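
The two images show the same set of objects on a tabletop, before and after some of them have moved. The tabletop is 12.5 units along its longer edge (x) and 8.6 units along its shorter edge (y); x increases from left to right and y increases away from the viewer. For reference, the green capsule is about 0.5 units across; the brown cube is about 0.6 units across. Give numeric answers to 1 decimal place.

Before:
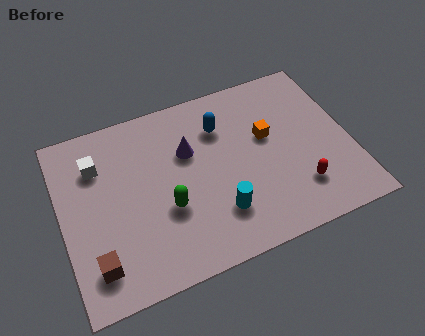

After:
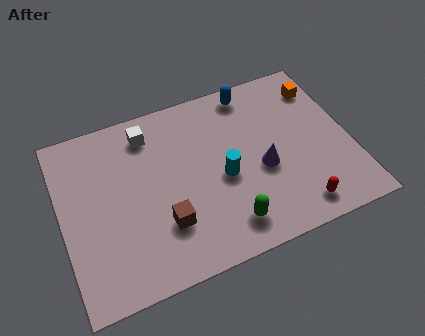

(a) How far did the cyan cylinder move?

1.6

The cyan cylinder moved from about (6.5, 2.2) to (6.9, 3.8), a distance of √(0.4² + 1.6²) ≈ 1.6.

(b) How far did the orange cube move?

3.1

The orange cube was near (9.0, 5.1) before and (11.6, 6.8) after, so it travelled √(2.6² + 1.7²) ≈ 3.1 units.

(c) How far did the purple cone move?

3.6

From (5.6, 5.6) to (8.6, 3.6), the purple cone covered √(3.0² + 2.0²) ≈ 3.6 units.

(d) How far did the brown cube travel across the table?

3.1

The brown cube was near (1.2, 1.7) before and (4.2, 2.5) after, so it travelled √(3.0² + 0.8²) ≈ 3.1 units.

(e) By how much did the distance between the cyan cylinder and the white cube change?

-1.9

They were about 6.3 units apart before and 4.4 after — 1.9 units closer together.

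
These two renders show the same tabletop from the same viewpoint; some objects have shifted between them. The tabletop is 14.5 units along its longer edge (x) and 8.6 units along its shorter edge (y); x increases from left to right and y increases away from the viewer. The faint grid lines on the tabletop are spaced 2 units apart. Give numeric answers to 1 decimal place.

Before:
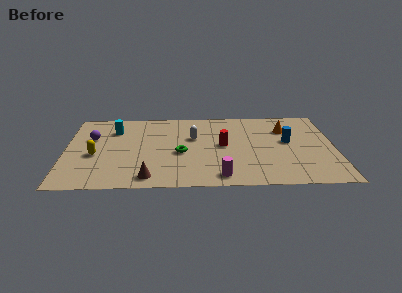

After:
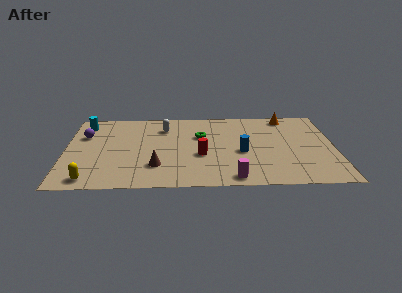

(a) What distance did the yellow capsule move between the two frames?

2.6

From (1.6, 3.6) to (1.4, 1.0), the yellow capsule covered √(0.2² + 2.6²) ≈ 2.6 units.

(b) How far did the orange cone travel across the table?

1.4

The orange cone moved from about (11.9, 6.2) to (12.0, 7.6), a distance of √(0.1² + 1.4²) ≈ 1.4.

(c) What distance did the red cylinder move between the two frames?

1.6

The red cylinder moved from about (8.5, 4.5) to (7.3, 3.4), a distance of √(1.2² + 1.1²) ≈ 1.6.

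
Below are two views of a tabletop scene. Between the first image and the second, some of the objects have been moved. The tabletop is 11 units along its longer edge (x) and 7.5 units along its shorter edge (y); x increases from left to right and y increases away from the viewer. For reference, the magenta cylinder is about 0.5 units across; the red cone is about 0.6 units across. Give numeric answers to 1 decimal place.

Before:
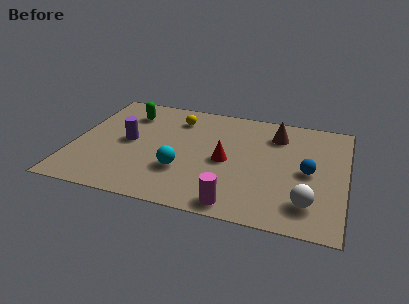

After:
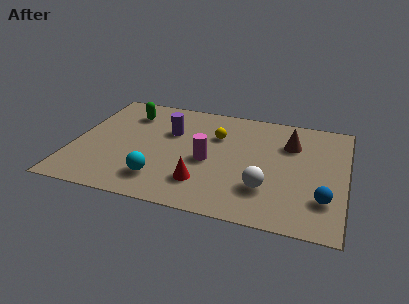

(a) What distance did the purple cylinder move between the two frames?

1.9

The purple cylinder was near (2.2, 3.8) before and (3.8, 4.9) after, so it travelled √(1.6² + 1.1²) ≈ 1.9 units.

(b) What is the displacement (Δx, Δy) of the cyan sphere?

(-0.8, -0.8)

From the two frames, the cyan sphere sits at roughly (4.5, 2.4) before and (3.7, 1.6) after.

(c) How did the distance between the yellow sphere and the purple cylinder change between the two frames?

-0.9

Before: roughly 2.8 units apart; after: 1.9. That's 0.9 units closer together.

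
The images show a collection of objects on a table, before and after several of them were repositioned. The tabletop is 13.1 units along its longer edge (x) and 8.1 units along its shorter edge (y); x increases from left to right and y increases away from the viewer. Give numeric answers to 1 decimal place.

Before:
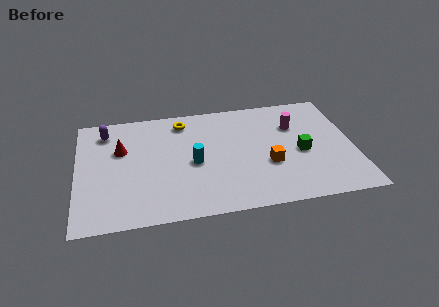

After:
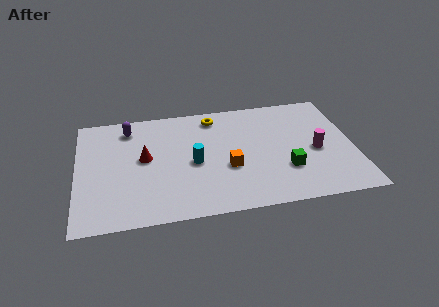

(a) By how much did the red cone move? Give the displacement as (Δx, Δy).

(1.1, -0.8)

The red cone started near (2.1, 5.2) and ended near (3.2, 4.4).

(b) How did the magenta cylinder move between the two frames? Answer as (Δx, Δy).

(0.9, -2.0)

From the two frames, the magenta cylinder sits at roughly (10.4, 5.6) before and (11.3, 3.6) after.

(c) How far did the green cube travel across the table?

1.4

The green cube was near (10.6, 3.6) before and (9.8, 2.5) after, so it travelled √(0.8² + 1.1²) ≈ 1.4 units.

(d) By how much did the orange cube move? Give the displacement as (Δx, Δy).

(-1.9, 0.1)

From the two frames, the orange cube sits at roughly (9.0, 3.0) before and (7.1, 3.1) after.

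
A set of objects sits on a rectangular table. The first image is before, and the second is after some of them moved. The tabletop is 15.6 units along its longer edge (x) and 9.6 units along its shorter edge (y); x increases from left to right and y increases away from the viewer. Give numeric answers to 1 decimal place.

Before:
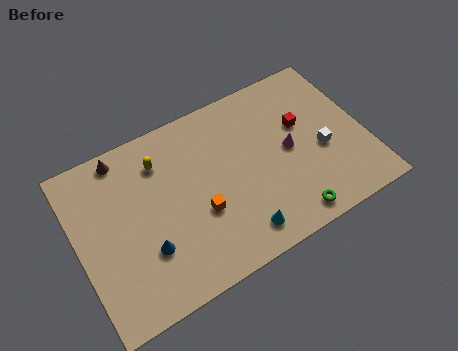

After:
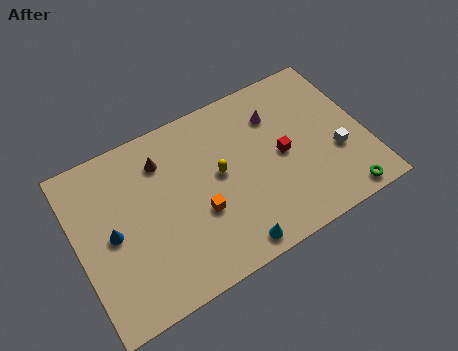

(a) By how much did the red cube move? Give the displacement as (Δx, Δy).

(-1.3, -1.2)

From the two frames, the red cube sits at roughly (12.4, 5.9) before and (11.1, 4.7) after.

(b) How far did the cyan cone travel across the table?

0.7

The cyan cone moved from about (8.2, 1.5) to (7.7, 1.0), a distance of √(0.5² + 0.5²) ≈ 0.7.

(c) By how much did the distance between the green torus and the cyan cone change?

+3.4

Before: roughly 2.7 units apart; after: 6.1. That's 3.4 units further apart.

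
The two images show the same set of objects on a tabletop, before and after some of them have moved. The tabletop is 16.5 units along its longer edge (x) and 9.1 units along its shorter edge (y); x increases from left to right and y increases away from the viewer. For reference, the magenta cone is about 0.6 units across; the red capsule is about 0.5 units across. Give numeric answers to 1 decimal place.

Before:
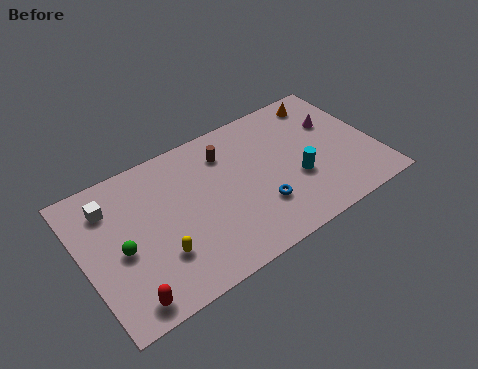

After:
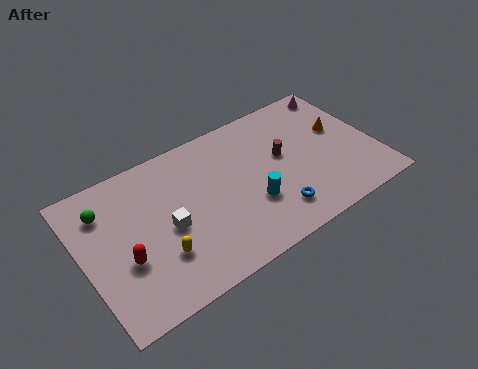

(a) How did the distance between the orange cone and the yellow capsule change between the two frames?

-0.4

The distance was about 11.6 in the first image and 11.2 in the second, so they moved 0.4 units closer together.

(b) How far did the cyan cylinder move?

2.7

The cyan cylinder was near (11.9, 3.4) before and (9.2, 3.1) after, so it travelled √(2.7² + 0.3²) ≈ 2.7 units.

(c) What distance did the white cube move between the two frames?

4.0

The white cube was near (1.8, 7.0) before and (4.6, 4.1) after, so it travelled √(2.8² + 2.9²) ≈ 4.0 units.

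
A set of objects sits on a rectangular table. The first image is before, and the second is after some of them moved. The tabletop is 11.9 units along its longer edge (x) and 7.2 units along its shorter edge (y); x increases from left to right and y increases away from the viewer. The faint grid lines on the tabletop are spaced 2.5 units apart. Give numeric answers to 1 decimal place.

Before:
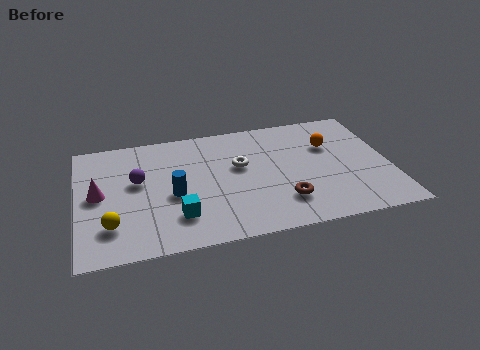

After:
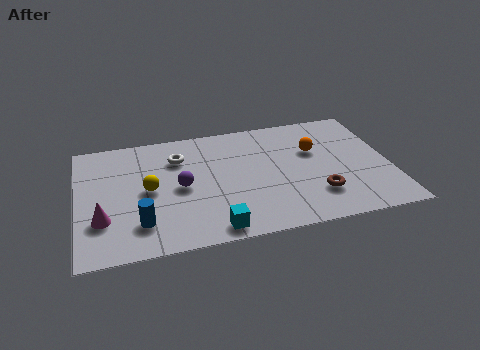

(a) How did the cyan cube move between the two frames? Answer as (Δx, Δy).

(1.3, -1.0)

The cyan cube started near (3.7, 1.8) and ended near (5.0, 0.8).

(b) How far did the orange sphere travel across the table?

0.6

The orange sphere moved from about (9.7, 4.8) to (9.1, 4.6), a distance of √(0.6² + 0.2²) ≈ 0.6.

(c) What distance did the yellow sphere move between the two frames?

2.3

The yellow sphere was near (1.2, 1.8) before and (2.7, 3.6) after, so it travelled √(1.5² + 1.8²) ≈ 2.3 units.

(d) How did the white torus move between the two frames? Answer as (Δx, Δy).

(-2.3, 1.0)

The white torus started near (6.2, 4.3) and ended near (3.9, 5.3).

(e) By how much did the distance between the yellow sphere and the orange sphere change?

-2.5

They were about 9.0 units apart before and 6.5 after — 2.5 units closer together.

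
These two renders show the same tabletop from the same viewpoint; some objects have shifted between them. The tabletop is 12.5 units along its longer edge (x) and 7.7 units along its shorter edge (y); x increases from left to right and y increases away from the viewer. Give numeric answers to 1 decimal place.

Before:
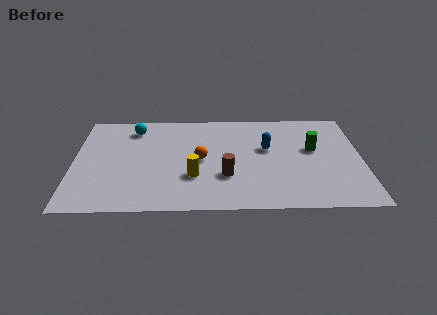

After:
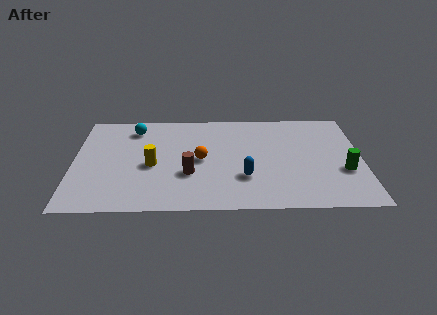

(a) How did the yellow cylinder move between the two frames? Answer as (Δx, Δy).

(-1.8, 0.9)

The yellow cylinder started near (5.2, 2.5) and ended near (3.4, 3.4).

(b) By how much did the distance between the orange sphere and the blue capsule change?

-0.6

They were about 3.0 units apart before and 2.4 after — 0.6 units closer together.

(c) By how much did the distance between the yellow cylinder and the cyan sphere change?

-1.6

They were about 4.6 units apart before and 3.0 after — 1.6 units closer together.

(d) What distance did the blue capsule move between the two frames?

2.4

The blue capsule moved from about (8.4, 4.6) to (7.4, 2.4), a distance of √(1.0² + 2.2²) ≈ 2.4.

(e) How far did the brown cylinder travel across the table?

1.6

The brown cylinder moved from about (6.6, 2.5) to (5.0, 2.7), a distance of √(1.6² + 0.2²) ≈ 1.6.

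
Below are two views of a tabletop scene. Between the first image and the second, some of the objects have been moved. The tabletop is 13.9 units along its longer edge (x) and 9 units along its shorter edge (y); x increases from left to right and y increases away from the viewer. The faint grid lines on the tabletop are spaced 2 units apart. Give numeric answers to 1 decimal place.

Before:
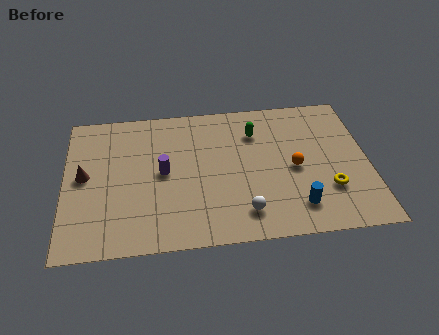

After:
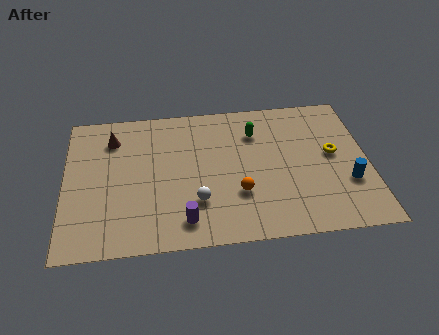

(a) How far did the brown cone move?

2.6

The brown cone was near (0.9, 4.7) before and (2.2, 7.0) after, so it travelled √(1.3² + 2.3²) ≈ 2.6 units.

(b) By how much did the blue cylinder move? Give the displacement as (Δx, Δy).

(2.4, 1.2)

From the two frames, the blue cylinder sits at roughly (10.5, 1.8) before and (12.9, 3.0) after.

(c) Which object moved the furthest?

the purple cylinder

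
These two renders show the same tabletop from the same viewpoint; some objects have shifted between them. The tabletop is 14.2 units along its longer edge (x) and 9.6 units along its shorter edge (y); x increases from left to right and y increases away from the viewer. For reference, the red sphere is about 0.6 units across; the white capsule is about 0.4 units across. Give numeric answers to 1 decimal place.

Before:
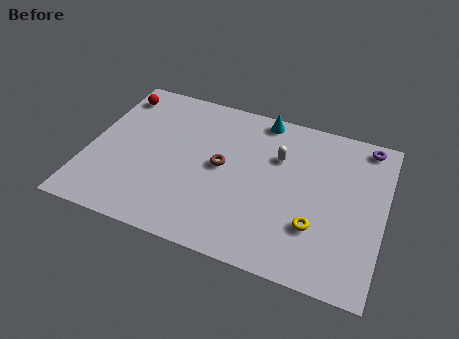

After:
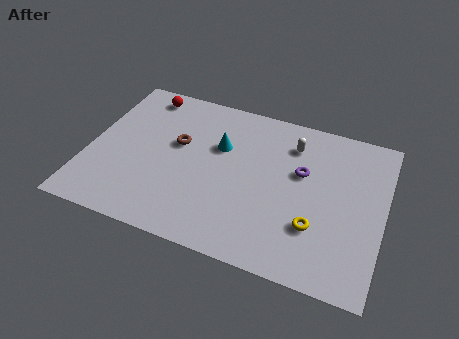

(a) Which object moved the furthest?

the purple torus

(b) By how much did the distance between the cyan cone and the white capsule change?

+1.2

Before: roughly 2.4 units apart; after: 3.6. That's 1.2 units further apart.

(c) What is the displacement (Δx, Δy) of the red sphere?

(1.3, 0.4)

The red sphere started near (0.9, 8.0) and ended near (2.2, 8.4).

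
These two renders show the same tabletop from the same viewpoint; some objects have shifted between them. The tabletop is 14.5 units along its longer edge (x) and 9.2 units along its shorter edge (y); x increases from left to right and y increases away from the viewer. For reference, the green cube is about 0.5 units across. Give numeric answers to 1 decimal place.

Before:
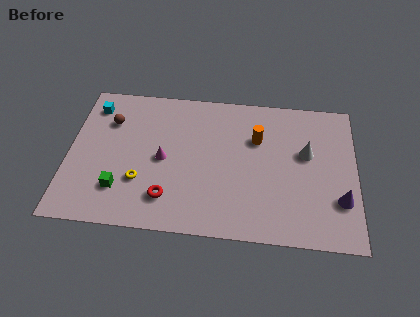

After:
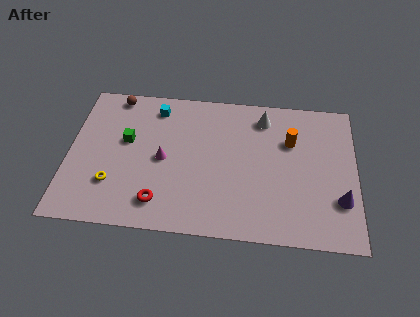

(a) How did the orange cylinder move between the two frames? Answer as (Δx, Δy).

(1.7, 0.0)

From the two frames, the orange cylinder sits at roughly (9.5, 6.2) before and (11.2, 6.2) after.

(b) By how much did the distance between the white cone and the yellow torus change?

+0.3

Before: roughly 8.7 units apart; after: 9.0. That's 0.3 units further apart.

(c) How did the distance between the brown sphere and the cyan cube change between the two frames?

+0.9

The distance was about 1.3 in the first image and 2.2 in the second, so they moved 0.9 units further apart.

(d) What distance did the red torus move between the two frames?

0.5

The red torus was near (5.1, 2.0) before and (4.7, 1.7) after, so it travelled √(0.4² + 0.3²) ≈ 0.5 units.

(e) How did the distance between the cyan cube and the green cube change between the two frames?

-2.7

They were about 5.4 units apart before and 2.7 after — 2.7 units closer together.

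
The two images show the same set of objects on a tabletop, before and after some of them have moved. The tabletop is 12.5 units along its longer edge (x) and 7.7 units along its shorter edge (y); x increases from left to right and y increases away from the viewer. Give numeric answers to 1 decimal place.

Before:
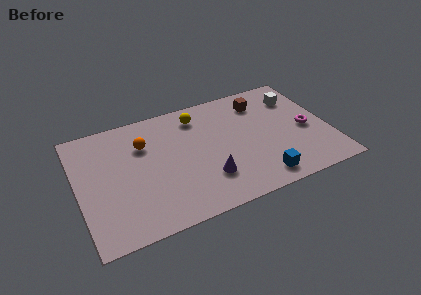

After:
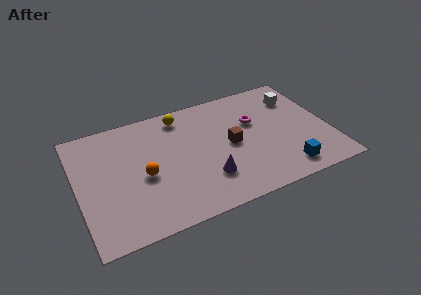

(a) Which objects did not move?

the white cube and the purple cone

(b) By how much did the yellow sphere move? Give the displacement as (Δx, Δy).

(-0.8, 0.3)

From the two frames, the yellow sphere sits at roughly (6.2, 6.3) before and (5.4, 6.6) after.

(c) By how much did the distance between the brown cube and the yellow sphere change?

+0.4

The distance was about 3.2 in the first image and 3.6 in the second, so they moved 0.4 units further apart.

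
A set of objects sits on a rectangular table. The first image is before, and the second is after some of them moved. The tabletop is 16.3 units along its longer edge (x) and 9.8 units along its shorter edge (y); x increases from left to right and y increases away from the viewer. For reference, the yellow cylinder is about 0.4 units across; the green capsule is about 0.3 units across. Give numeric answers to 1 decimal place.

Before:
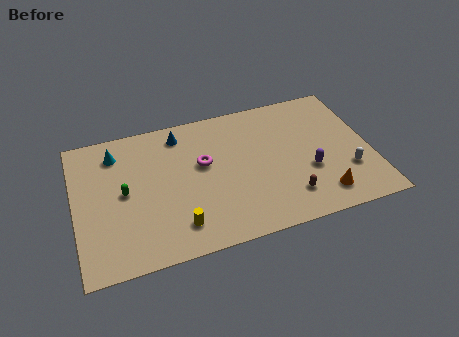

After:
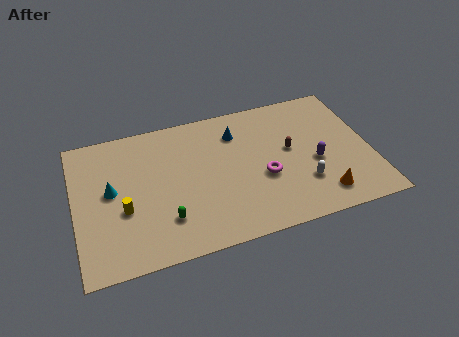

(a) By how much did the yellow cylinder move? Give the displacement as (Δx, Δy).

(-2.8, 1.9)

The yellow cylinder was at about (5.4, 1.9) and moved to about (2.6, 3.8).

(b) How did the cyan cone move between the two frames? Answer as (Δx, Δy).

(-0.4, -2.6)

The cyan cone was at about (2.4, 7.9) and moved to about (2.0, 5.3).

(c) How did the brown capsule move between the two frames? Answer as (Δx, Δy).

(0.4, 3.3)

The brown capsule started near (11.5, 2.1) and ended near (11.9, 5.4).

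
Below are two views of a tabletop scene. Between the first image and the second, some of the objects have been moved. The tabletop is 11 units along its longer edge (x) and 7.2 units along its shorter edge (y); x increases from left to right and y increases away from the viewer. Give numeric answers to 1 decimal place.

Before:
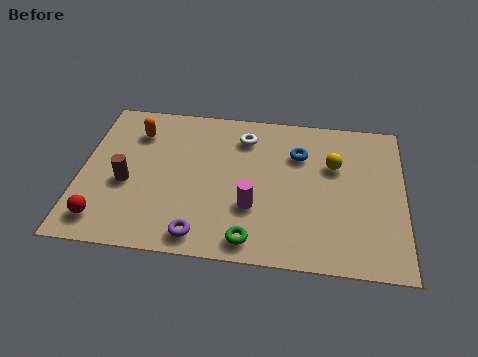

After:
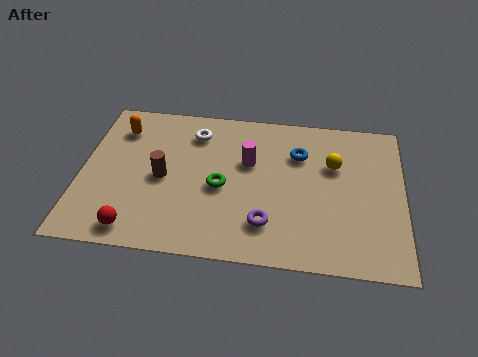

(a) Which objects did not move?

the blue torus and the yellow sphere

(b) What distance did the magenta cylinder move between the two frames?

2.1

The magenta cylinder moved from about (5.9, 2.4) to (5.7, 4.5), a distance of √(0.2² + 2.1²) ≈ 2.1.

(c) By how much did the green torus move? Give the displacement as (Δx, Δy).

(-1.1, 2.3)

The green torus started near (5.9, 0.9) and ended near (4.8, 3.2).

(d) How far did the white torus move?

1.7

From (5.5, 5.7) to (3.8, 5.7), the white torus covered √(1.7² + 0.0²) ≈ 1.7 units.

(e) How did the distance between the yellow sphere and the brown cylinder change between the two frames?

-1.3

The distance was about 7.2 in the first image and 5.9 in the second, so they moved 1.3 units closer together.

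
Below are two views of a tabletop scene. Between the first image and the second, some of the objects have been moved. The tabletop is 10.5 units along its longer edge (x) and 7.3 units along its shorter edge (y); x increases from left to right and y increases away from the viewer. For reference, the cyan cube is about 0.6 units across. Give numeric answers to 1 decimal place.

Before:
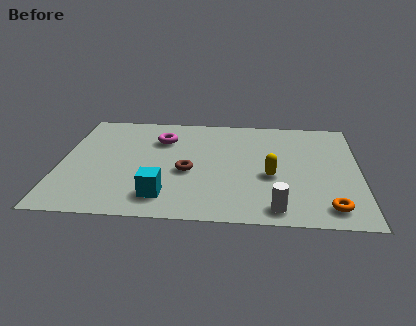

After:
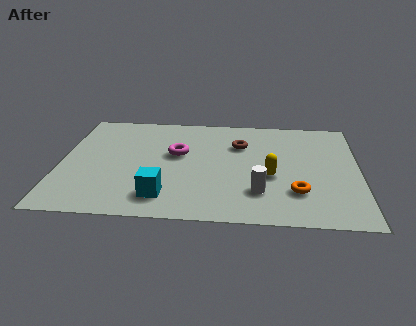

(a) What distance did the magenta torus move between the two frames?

1.2

From (3.5, 5.3) to (4.1, 4.3), the magenta torus covered √(0.6² + 1.0²) ≈ 1.2 units.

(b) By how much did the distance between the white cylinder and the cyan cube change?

-0.6

Before: roughly 3.9 units apart; after: 3.3. That's 0.6 units closer together.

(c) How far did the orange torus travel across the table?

1.4

The orange torus was near (9.4, 1.1) before and (8.3, 2.0) after, so it travelled √(1.1² + 0.9²) ≈ 1.4 units.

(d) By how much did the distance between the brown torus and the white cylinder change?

-0.5

Before: roughly 3.8 units apart; after: 3.3. That's 0.5 units closer together.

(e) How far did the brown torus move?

2.7

The brown torus was near (4.5, 3.1) before and (6.3, 5.1) after, so it travelled √(1.8² + 2.0²) ≈ 2.7 units.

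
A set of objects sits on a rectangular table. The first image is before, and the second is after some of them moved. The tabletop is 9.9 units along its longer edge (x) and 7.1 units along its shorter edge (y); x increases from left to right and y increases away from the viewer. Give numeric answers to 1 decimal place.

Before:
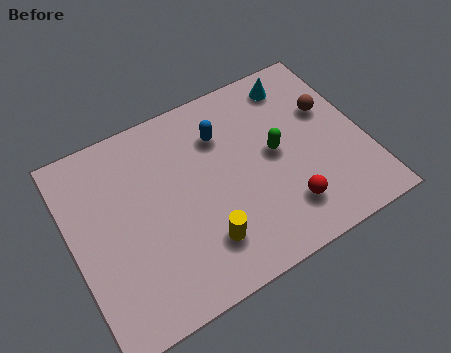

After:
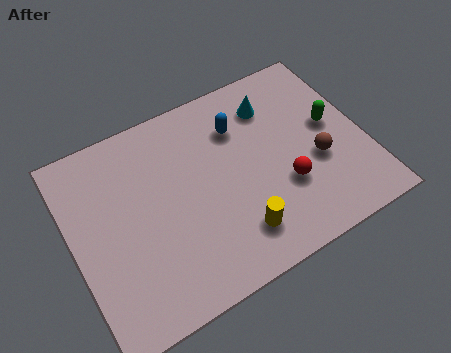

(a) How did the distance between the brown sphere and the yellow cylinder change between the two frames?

-2.3

The distance was about 5.6 in the first image and 3.3 in the second, so they moved 2.3 units closer together.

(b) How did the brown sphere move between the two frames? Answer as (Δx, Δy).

(-0.7, -1.7)

The brown sphere started near (8.9, 4.5) and ended near (8.2, 2.8).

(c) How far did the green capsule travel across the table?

2.0

The green capsule moved from about (6.9, 3.7) to (8.9, 3.9), a distance of √(2.0² + 0.2²) ≈ 2.0.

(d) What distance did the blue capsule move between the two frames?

0.6

The blue capsule was near (5.3, 5.2) before and (5.9, 5.2) after, so it travelled √(0.6² + 0.0²) ≈ 0.6 units.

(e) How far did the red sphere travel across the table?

0.8

From (6.9, 1.6) to (7.0, 2.4), the red sphere covered √(0.1² + 0.8²) ≈ 0.8 units.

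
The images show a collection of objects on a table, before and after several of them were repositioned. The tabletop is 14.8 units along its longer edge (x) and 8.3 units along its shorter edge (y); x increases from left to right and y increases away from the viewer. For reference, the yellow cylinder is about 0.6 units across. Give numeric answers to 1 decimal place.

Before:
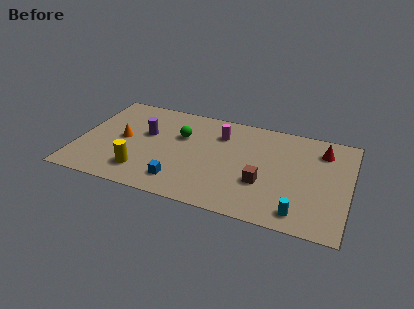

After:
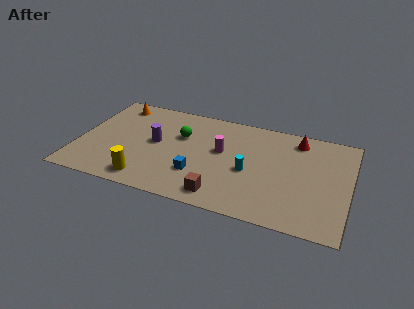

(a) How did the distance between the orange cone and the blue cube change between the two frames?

+2.5

The distance was about 4.3 in the first image and 6.8 in the second, so they moved 2.5 units further apart.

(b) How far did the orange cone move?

3.0

The orange cone was near (2.4, 4.2) before and (1.7, 7.1) after, so it travelled √(0.7² + 2.9²) ≈ 3.0 units.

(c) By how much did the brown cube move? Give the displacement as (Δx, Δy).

(-2.1, -1.7)

The brown cube was at about (10.2, 2.9) and moved to about (8.1, 1.2).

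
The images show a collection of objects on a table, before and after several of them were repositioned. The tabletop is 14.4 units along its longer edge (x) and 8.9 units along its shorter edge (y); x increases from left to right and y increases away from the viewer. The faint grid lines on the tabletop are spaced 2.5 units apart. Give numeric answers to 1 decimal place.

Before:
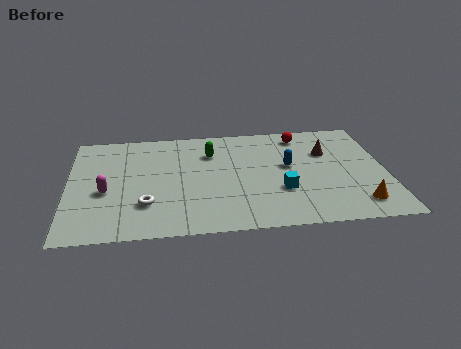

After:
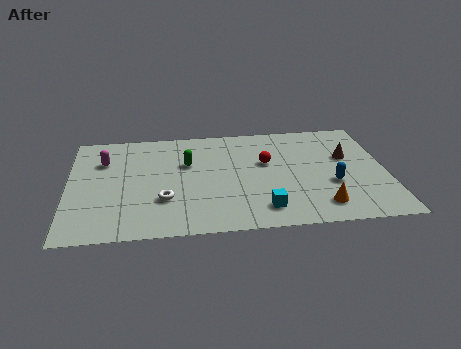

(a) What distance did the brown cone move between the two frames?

1.0

From (11.8, 6.0) to (12.7, 5.5), the brown cone covered √(0.9² + 0.5²) ≈ 1.0 units.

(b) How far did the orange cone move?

1.7

From (13.0, 1.6) to (11.3, 1.6), the orange cone covered √(1.7² + 0.0²) ≈ 1.7 units.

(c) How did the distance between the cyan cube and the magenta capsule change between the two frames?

+0.6

Before: roughly 7.9 units apart; after: 8.5. That's 0.6 units further apart.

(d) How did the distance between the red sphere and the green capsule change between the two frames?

-0.7

Before: roughly 4.3 units apart; after: 3.6. That's 0.7 units closer together.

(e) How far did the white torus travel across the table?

0.9

From (3.5, 2.5) to (4.3, 2.8), the white torus covered √(0.8² + 0.3²) ≈ 0.9 units.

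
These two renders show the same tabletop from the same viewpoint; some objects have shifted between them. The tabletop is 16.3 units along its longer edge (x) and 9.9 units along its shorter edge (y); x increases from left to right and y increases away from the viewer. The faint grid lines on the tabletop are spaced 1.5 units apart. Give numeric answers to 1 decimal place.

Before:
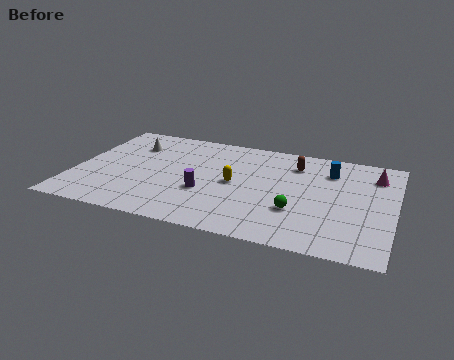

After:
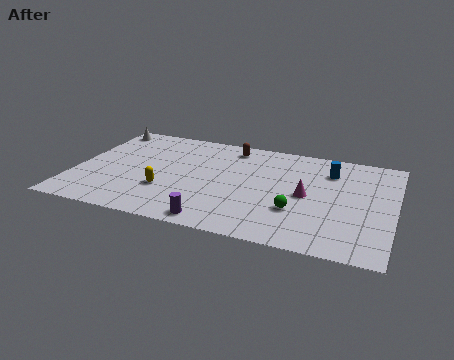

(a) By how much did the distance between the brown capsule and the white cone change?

-1.7

The distance was about 8.5 in the first image and 6.8 in the second, so they moved 1.7 units closer together.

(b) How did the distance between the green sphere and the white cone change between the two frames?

+2.1

They were about 9.8 units apart before and 11.9 after — 2.1 units further apart.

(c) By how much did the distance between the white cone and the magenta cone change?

-0.9

The distance was about 12.6 in the first image and 11.7 in the second, so they moved 0.9 units closer together.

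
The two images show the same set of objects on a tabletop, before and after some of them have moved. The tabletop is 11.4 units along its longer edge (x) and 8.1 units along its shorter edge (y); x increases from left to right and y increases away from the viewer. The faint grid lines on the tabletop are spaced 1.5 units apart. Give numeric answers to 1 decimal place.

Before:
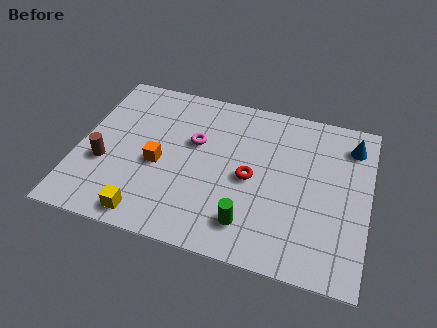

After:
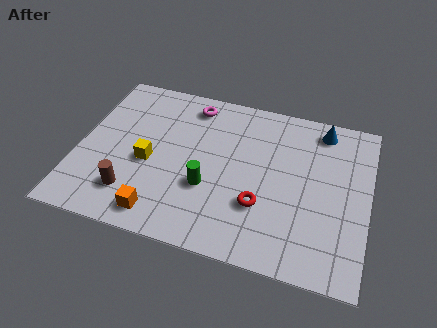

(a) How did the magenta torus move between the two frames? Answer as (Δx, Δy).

(-0.3, 1.9)

The magenta torus was at about (4.5, 5.0) and moved to about (4.2, 6.9).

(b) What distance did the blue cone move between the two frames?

1.3

The blue cone moved from about (10.6, 6.5) to (9.4, 7.0), a distance of √(1.2² + 0.5²) ≈ 1.3.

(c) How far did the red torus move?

1.3

From (6.8, 3.8) to (7.3, 2.6), the red torus covered √(0.5² + 1.2²) ≈ 1.3 units.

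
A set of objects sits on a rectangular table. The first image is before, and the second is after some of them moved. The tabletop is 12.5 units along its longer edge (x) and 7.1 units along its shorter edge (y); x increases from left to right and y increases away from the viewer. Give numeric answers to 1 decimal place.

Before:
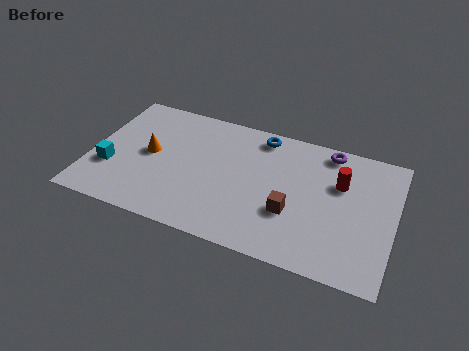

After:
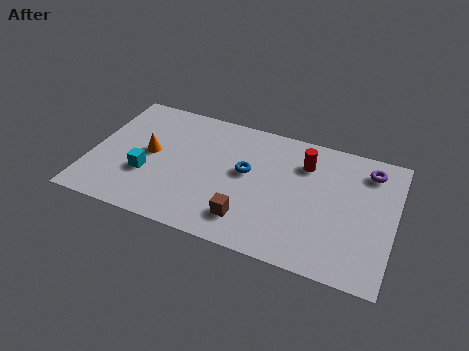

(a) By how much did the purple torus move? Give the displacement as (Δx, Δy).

(1.7, -0.5)

The purple torus was at about (9.6, 6.3) and moved to about (11.3, 5.8).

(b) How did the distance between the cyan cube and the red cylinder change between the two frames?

-2.7

Before: roughly 9.6 units apart; after: 6.9. That's 2.7 units closer together.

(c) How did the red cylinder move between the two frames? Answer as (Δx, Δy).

(-1.5, 0.6)

From the two frames, the red cylinder sits at roughly (10.2, 4.7) before and (8.7, 5.3) after.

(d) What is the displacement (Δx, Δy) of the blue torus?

(-0.4, -2.2)

From the two frames, the blue torus sits at roughly (6.8, 6.2) before and (6.4, 4.0) after.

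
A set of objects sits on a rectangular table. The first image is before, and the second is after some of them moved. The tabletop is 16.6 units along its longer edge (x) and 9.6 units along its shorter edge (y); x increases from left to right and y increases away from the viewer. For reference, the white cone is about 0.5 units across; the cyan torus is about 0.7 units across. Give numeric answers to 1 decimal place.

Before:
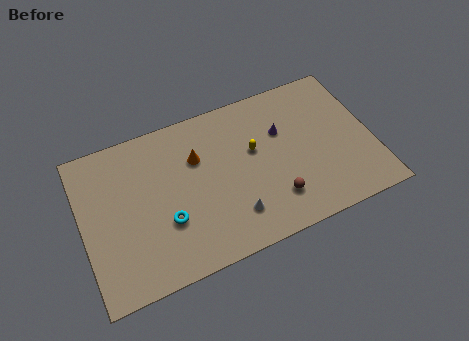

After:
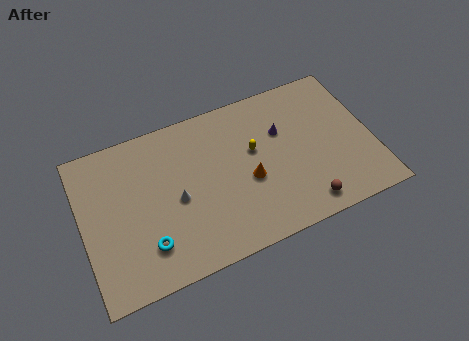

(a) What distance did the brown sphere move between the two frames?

1.9

The brown sphere moved from about (10.7, 2.3) to (12.3, 1.3), a distance of √(1.6² + 1.0²) ≈ 1.9.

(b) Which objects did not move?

the purple cone and the yellow capsule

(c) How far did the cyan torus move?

1.6

The cyan torus moved from about (4.6, 3.3) to (3.4, 2.3), a distance of √(1.2² + 1.0²) ≈ 1.6.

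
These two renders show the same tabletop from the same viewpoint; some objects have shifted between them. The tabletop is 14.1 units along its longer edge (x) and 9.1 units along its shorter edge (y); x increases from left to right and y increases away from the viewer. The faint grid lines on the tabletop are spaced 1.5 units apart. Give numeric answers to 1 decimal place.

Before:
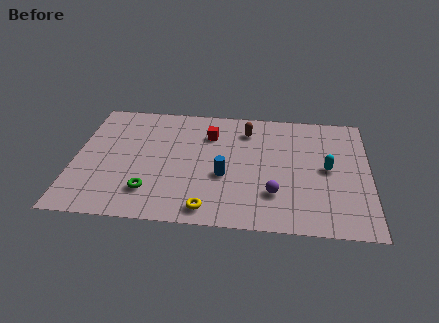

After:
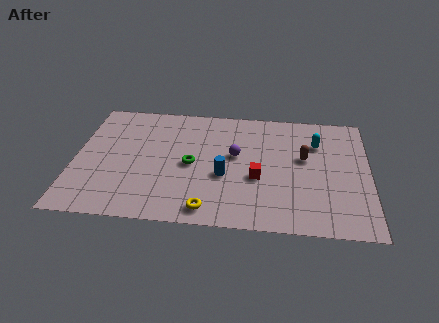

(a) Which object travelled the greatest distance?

the red cube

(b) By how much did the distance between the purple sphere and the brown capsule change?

-1.6

Before: roughly 4.9 units apart; after: 3.3. That's 1.6 units closer together.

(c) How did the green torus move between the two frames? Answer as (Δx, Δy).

(1.9, 2.2)

From the two frames, the green torus sits at roughly (3.7, 2.1) before and (5.6, 4.3) after.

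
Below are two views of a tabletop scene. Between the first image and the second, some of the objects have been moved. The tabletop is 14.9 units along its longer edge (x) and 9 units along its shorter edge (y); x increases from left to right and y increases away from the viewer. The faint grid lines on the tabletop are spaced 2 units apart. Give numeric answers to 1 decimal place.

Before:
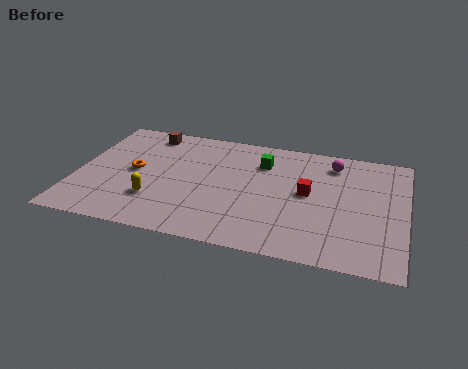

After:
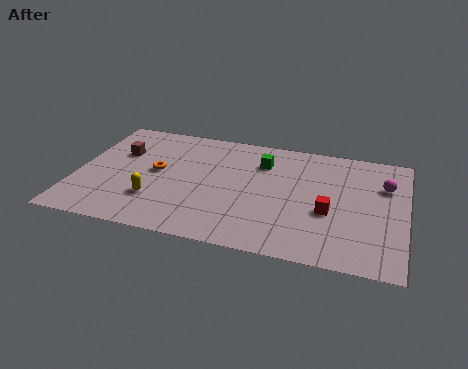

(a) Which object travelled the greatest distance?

the magenta sphere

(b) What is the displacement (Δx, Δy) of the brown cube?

(-1.1, -1.9)

The brown cube started near (2.9, 7.8) and ended near (1.8, 5.9).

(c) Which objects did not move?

the green cube and the yellow capsule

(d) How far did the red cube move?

1.6

The red cube was near (10.5, 4.8) before and (11.5, 3.6) after, so it travelled √(1.0² + 1.2²) ≈ 1.6 units.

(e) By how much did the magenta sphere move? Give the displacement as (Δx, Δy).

(2.4, -1.2)

The magenta sphere was at about (11.5, 7.4) and moved to about (13.9, 6.2).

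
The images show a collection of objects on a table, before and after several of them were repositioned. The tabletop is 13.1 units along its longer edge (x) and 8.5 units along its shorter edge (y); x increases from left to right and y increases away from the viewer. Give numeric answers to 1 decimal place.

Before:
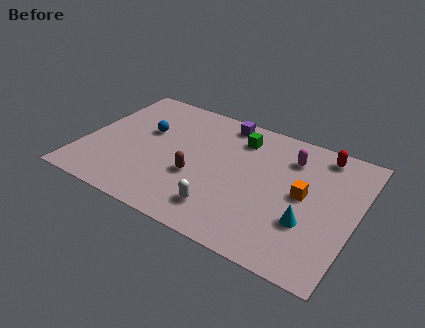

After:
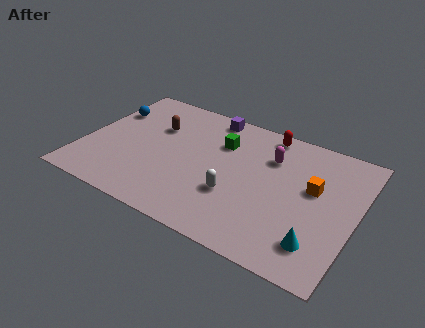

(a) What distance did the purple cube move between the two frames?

0.7

The purple cube was near (6.3, 7.5) before and (5.6, 7.6) after, so it travelled √(0.7² + 0.1²) ≈ 0.7 units.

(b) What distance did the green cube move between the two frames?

1.1

The green cube moved from about (7.2, 6.7) to (6.4, 6.0), a distance of √(0.8² + 0.7²) ≈ 1.1.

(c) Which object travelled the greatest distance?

the brown capsule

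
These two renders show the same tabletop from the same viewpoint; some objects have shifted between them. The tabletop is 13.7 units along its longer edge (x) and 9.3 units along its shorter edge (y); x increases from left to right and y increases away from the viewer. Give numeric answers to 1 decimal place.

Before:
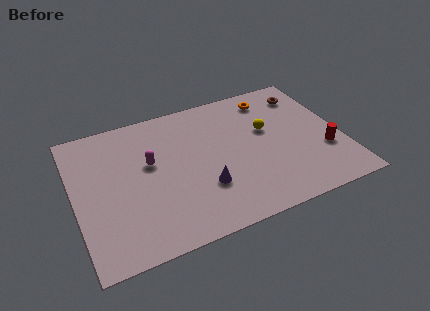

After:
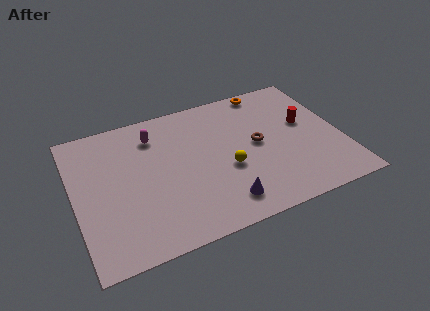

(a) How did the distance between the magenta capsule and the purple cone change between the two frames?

+2.8

The distance was about 3.6 in the first image and 6.4 in the second, so they moved 2.8 units further apart.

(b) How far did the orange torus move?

0.7

The orange torus was near (10.5, 7.8) before and (10.4, 8.5) after, so it travelled √(0.1² + 0.7²) ≈ 0.7 units.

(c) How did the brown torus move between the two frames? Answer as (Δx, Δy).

(-2.9, -2.7)

The brown torus started near (12.3, 7.5) and ended near (9.4, 4.8).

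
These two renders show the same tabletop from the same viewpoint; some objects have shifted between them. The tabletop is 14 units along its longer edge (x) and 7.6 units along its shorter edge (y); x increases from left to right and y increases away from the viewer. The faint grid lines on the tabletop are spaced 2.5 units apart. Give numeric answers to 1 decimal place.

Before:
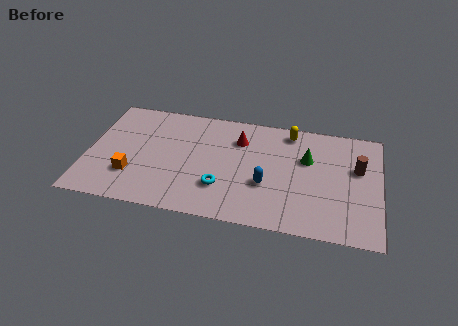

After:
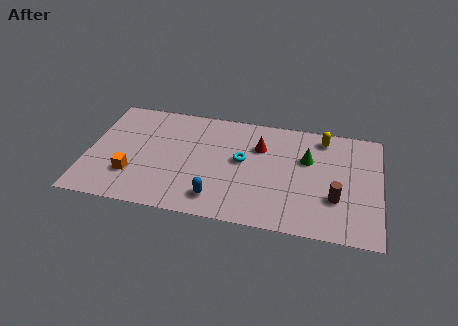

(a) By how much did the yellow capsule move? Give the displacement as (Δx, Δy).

(1.6, -0.1)

From the two frames, the yellow capsule sits at roughly (9.6, 6.6) before and (11.2, 6.5) after.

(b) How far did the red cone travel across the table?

1.0

From (7.2, 5.6) to (8.2, 5.3), the red cone covered √(1.0² + 0.3²) ≈ 1.0 units.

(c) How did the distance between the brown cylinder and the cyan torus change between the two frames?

-2.1

Before: roughly 6.9 units apart; after: 4.8. That's 2.1 units closer together.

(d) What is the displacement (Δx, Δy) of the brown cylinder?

(-1.0, -2.2)

The brown cylinder was at about (12.9, 4.7) and moved to about (11.9, 2.5).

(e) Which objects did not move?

the orange cube and the green cone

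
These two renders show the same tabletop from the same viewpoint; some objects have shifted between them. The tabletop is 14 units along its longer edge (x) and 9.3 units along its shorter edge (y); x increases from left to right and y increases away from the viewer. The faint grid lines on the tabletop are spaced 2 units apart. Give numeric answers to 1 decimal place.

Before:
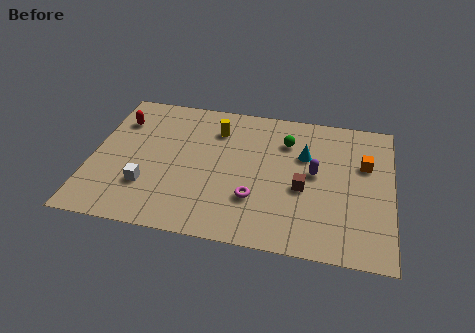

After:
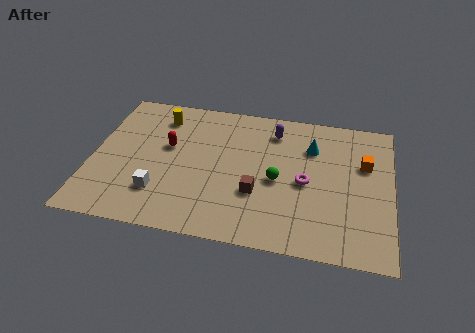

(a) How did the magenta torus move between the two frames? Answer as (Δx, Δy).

(2.3, 1.5)

From the two frames, the magenta torus sits at roughly (7.7, 2.8) before and (10.0, 4.3) after.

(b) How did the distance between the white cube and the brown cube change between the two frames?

-2.7

They were about 7.3 units apart before and 4.6 after — 2.7 units closer together.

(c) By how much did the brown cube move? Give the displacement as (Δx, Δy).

(-2.1, -0.7)

The brown cube started near (9.9, 3.9) and ended near (7.8, 3.2).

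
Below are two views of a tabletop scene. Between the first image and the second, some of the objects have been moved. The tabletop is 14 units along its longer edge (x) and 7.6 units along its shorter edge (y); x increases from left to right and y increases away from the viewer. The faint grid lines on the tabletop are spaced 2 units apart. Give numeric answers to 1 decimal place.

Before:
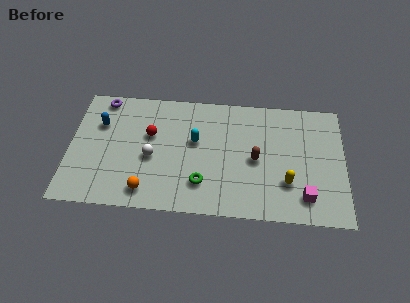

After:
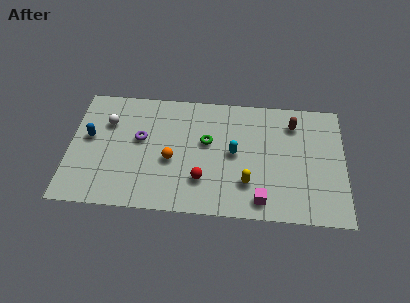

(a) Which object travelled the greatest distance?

the red sphere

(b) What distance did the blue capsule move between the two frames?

1.0

The blue capsule moved from about (1.5, 5.2) to (1.0, 4.3), a distance of √(0.5² + 0.9²) ≈ 1.0.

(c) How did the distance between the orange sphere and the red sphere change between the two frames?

-1.6

The distance was about 3.5 in the first image and 1.9 in the second, so they moved 1.6 units closer together.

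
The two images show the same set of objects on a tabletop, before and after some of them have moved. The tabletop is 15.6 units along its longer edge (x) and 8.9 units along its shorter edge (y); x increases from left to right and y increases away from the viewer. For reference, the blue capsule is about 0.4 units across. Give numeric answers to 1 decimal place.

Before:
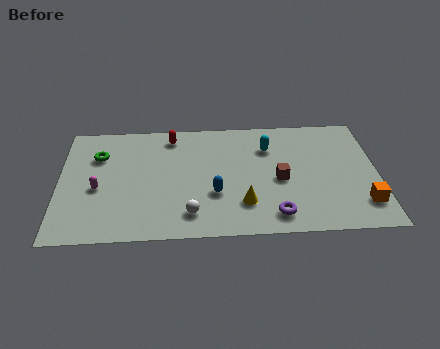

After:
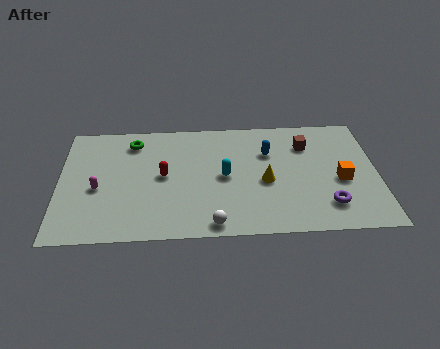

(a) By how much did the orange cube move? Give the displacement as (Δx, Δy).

(-1.0, 1.8)

From the two frames, the orange cube sits at roughly (14.8, 2.0) before and (13.8, 3.8) after.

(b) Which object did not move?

the magenta capsule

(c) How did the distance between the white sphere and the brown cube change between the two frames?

+2.4

They were about 5.0 units apart before and 7.4 after — 2.4 units further apart.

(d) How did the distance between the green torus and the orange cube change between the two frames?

-2.8

The distance was about 13.6 in the first image and 10.8 in the second, so they moved 2.8 units closer together.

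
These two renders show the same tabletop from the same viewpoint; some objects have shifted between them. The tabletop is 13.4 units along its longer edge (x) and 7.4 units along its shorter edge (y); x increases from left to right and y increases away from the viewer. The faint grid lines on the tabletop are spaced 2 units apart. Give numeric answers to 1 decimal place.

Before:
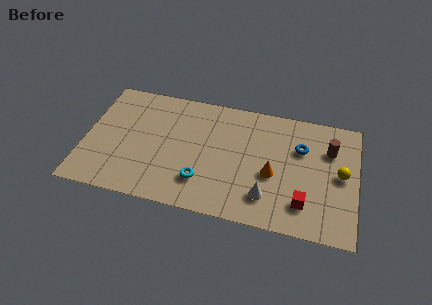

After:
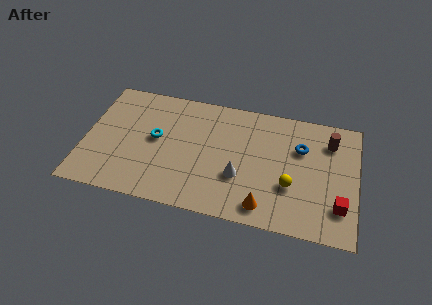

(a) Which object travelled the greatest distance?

the cyan torus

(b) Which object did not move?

the blue torus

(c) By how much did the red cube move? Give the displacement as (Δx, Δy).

(1.7, 0.2)

The red cube was at about (10.9, 1.7) and moved to about (12.6, 1.9).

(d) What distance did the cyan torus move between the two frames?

3.2

The cyan torus was near (5.9, 1.9) before and (3.5, 4.0) after, so it travelled √(2.4² + 2.1²) ≈ 3.2 units.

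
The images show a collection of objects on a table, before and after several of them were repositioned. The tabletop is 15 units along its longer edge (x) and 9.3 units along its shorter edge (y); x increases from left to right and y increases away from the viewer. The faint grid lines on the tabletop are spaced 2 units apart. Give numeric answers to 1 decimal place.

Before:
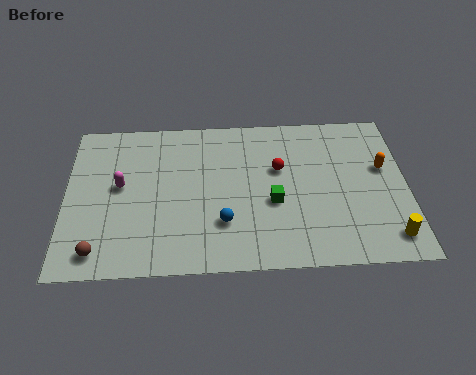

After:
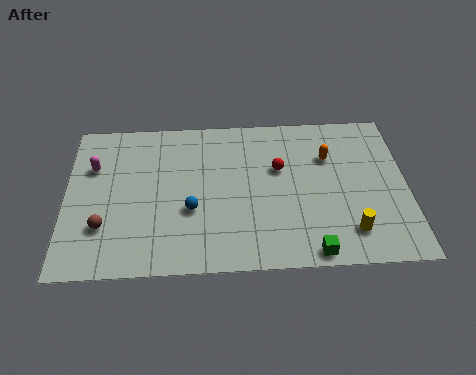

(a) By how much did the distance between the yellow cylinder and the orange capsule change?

+0.5

They were about 4.1 units apart before and 4.6 after — 0.5 units further apart.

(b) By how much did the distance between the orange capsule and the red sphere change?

-2.3

Before: roughly 4.6 units apart; after: 2.3. That's 2.3 units closer together.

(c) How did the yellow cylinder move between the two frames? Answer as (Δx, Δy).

(-1.7, 0.4)

The yellow cylinder was at about (14.1, 1.5) and moved to about (12.4, 1.9).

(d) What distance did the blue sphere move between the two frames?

1.6

The blue sphere was near (6.9, 2.7) before and (5.5, 3.5) after, so it travelled √(1.4² + 0.8²) ≈ 1.6 units.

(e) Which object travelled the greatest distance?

the green cube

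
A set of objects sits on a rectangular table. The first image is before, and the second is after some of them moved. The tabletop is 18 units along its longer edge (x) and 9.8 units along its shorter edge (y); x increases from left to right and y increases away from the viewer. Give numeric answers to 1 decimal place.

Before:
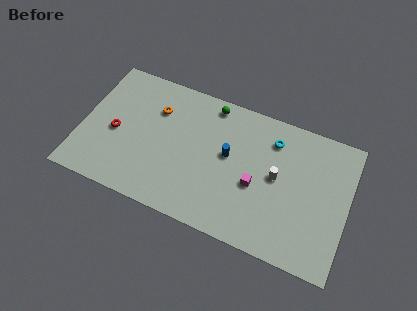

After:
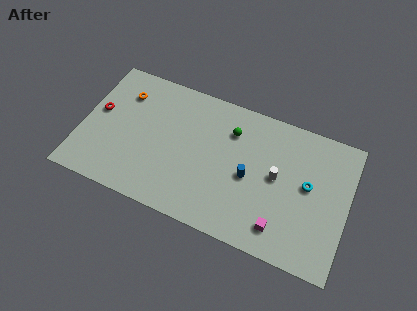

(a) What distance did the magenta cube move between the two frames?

3.0

From (11.9, 4.1) to (13.8, 1.8), the magenta cube covered √(1.9² + 2.3²) ≈ 3.0 units.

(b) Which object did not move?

the white cylinder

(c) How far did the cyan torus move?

3.5

The cyan torus was near (12.7, 7.7) before and (15.3, 5.4) after, so it travelled √(2.6² + 2.3²) ≈ 3.5 units.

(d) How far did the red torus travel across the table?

1.7

The red torus moved from about (2.3, 4.4) to (1.0, 5.5), a distance of √(1.3² + 1.1²) ≈ 1.7.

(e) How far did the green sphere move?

2.1

The green sphere moved from about (8.4, 8.7) to (9.9, 7.3), a distance of √(1.5² + 1.4²) ≈ 2.1.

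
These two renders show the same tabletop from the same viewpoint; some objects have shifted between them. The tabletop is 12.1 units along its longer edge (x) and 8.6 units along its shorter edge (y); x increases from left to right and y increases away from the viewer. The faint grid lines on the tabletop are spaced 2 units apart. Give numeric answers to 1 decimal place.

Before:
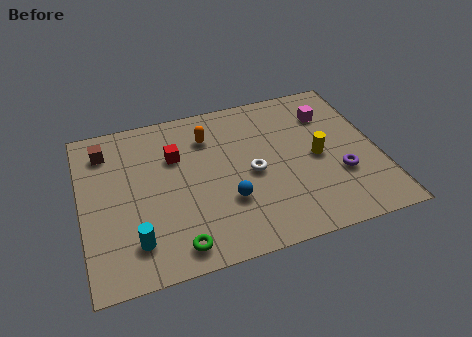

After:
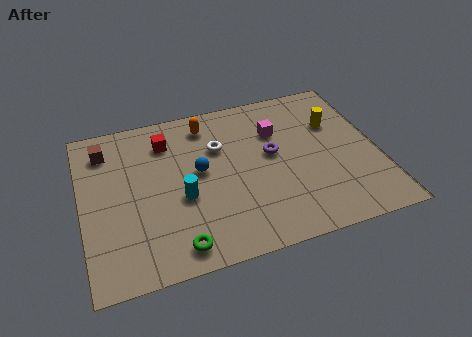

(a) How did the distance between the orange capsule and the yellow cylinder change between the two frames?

+0.5

The distance was about 4.9 in the first image and 5.4 in the second, so they moved 0.5 units further apart.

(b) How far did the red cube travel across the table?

0.9

The red cube was near (3.9, 5.8) before and (3.6, 6.7) after, so it travelled √(0.3² + 0.9²) ≈ 0.9 units.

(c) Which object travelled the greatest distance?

the purple torus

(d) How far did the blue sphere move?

2.1

The blue sphere was near (5.8, 2.8) before and (4.8, 4.7) after, so it travelled √(1.0² + 1.9²) ≈ 2.1 units.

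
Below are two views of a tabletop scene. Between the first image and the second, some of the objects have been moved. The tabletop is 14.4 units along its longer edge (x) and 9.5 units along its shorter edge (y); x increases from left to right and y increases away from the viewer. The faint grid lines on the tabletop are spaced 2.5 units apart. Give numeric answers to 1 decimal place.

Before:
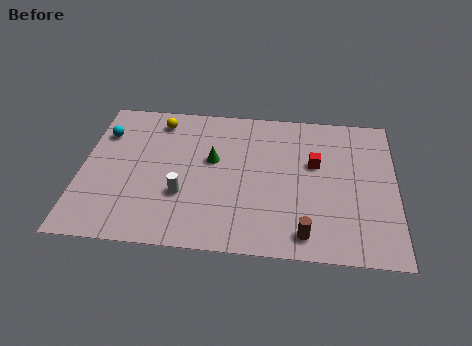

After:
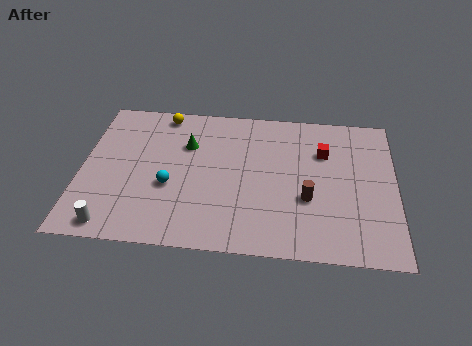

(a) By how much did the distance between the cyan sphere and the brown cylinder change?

-4.6

Before: roughly 10.9 units apart; after: 6.3. That's 4.6 units closer together.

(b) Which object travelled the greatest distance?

the cyan sphere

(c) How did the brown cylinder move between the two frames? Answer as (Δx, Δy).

(0.1, 2.2)

The brown cylinder started near (10.3, 1.3) and ended near (10.4, 3.5).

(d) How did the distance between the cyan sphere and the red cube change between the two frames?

-2.3

They were about 9.9 units apart before and 7.6 after — 2.3 units closer together.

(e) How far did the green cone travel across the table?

1.5

From (6.0, 5.6) to (4.8, 6.5), the green cone covered √(1.2² + 0.9²) ≈ 1.5 units.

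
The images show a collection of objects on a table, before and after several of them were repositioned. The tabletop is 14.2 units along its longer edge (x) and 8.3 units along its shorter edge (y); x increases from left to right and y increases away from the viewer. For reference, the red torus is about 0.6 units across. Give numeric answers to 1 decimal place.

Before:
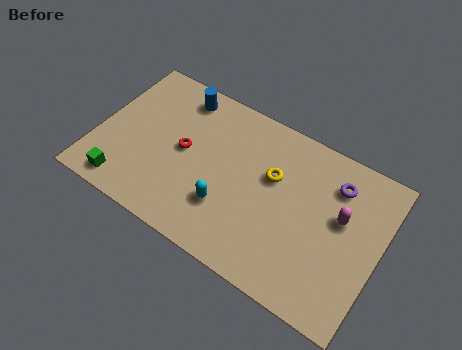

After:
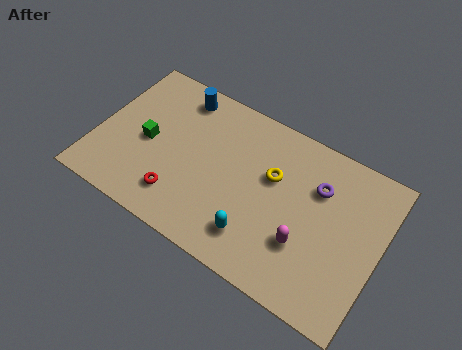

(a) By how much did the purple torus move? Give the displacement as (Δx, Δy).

(-0.8, -0.6)

The purple torus started near (11.7, 6.4) and ended near (10.9, 5.8).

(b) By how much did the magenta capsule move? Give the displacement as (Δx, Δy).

(-1.5, -2.2)

The magenta capsule was at about (12.2, 4.9) and moved to about (10.7, 2.7).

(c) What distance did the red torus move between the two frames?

2.5

From (4.3, 4.3) to (4.5, 1.8), the red torus covered √(0.2² + 2.5²) ≈ 2.5 units.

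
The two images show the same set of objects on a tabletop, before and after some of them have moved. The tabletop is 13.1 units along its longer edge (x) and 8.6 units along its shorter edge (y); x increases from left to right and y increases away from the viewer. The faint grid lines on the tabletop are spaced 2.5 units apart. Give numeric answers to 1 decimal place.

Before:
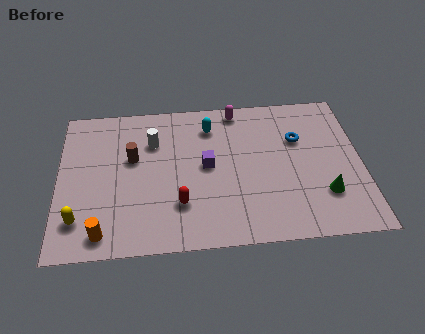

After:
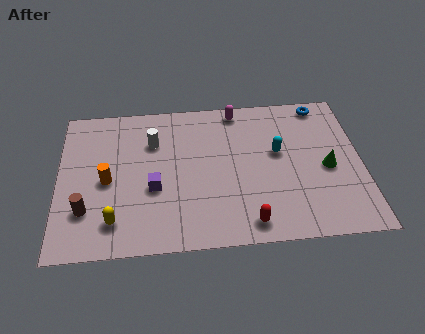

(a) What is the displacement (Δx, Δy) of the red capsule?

(2.9, -1.3)

From the two frames, the red capsule sits at roughly (5.2, 2.4) before and (8.1, 1.1) after.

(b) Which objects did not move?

the white cylinder and the magenta capsule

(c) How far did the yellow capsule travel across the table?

1.5

The yellow capsule moved from about (0.9, 1.9) to (2.4, 1.7), a distance of √(1.5² + 0.2²) ≈ 1.5.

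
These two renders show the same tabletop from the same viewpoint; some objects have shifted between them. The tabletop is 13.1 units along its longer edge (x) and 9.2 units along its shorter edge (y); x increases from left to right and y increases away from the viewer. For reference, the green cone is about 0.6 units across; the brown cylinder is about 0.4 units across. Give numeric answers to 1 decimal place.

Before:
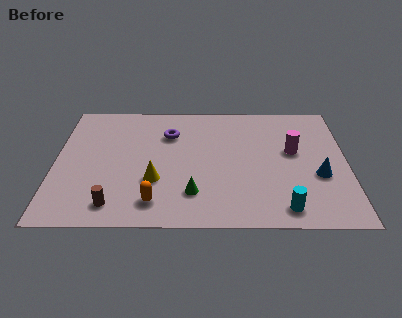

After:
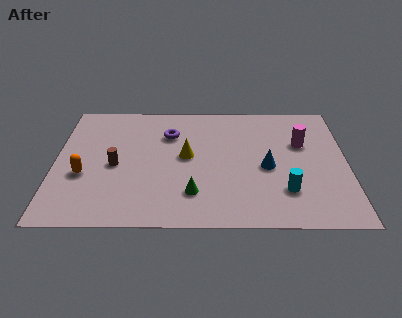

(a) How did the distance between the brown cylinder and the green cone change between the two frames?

+0.4

They were about 3.6 units apart before and 4.0 after — 0.4 units further apart.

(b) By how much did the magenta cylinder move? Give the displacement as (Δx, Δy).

(0.4, 0.6)

The magenta cylinder started near (10.7, 5.3) and ended near (11.1, 5.9).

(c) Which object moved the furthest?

the orange capsule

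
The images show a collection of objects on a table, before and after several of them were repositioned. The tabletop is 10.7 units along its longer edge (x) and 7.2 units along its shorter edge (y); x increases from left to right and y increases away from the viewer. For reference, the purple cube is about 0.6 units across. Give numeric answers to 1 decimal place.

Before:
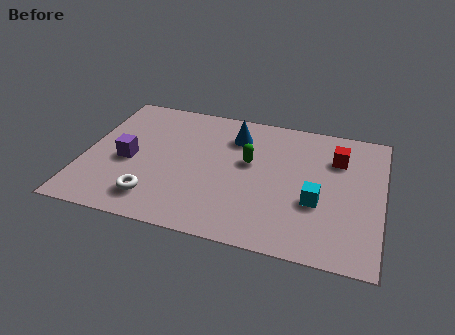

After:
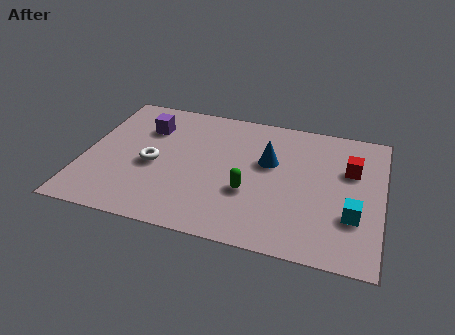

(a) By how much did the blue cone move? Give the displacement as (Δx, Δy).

(1.3, -1.1)

The blue cone was at about (5.3, 5.5) and moved to about (6.6, 4.4).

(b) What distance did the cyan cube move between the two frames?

1.4

The cyan cube was near (8.4, 2.7) before and (9.7, 2.3) after, so it travelled √(1.3² + 0.4²) ≈ 1.4 units.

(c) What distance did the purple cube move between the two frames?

2.1

The purple cube was near (1.6, 3.2) before and (2.1, 5.2) after, so it travelled √(0.5² + 2.0²) ≈ 2.1 units.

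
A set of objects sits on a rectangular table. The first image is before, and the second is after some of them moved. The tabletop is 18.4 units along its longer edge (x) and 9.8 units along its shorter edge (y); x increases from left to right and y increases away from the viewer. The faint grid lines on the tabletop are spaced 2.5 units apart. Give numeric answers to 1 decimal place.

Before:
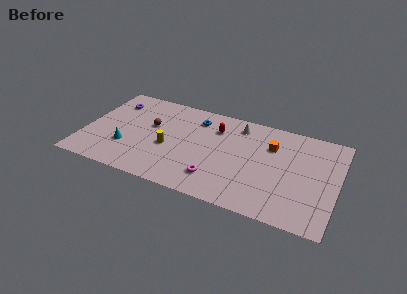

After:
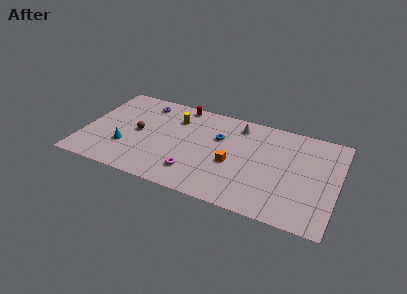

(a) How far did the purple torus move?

2.4

From (1.7, 7.6) to (4.0, 8.2), the purple torus covered √(2.3² + 0.6²) ≈ 2.4 units.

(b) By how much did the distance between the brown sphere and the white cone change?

+1.1

Before: roughly 6.7 units apart; after: 7.8. That's 1.1 units further apart.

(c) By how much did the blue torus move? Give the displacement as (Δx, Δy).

(1.8, -1.4)

From the two frames, the blue torus sits at roughly (7.9, 7.8) before and (9.7, 6.4) after.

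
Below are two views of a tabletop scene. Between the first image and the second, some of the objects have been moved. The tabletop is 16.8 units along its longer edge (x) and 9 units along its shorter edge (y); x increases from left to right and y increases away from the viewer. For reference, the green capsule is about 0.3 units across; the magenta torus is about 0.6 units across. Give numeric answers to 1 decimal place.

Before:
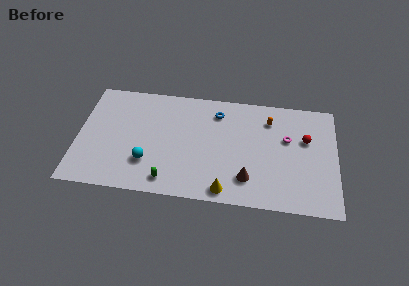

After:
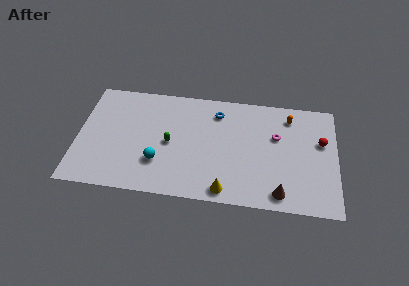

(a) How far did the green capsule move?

3.0

The green capsule moved from about (6.0, 1.3) to (6.0, 4.3), a distance of √(0.0² + 3.0²) ≈ 3.0.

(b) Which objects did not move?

the yellow cone and the blue torus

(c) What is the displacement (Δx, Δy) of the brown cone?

(2.1, -0.9)

From the two frames, the brown cone sits at roughly (11.1, 2.1) before and (13.2, 1.2) after.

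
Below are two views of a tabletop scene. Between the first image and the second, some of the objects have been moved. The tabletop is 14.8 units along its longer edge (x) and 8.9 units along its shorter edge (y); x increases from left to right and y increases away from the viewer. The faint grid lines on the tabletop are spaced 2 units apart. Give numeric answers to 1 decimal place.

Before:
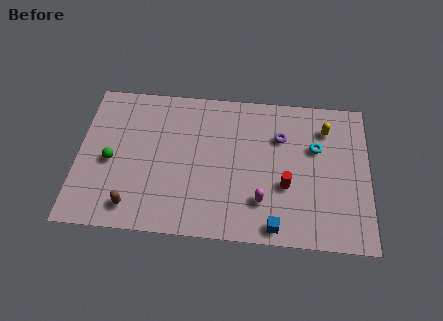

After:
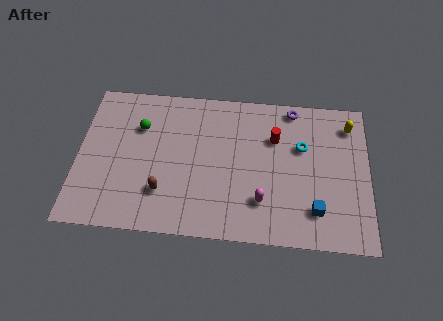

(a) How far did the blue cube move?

2.3

From (10.1, 0.9) to (12.1, 2.0), the blue cube covered √(2.0² + 1.1²) ≈ 2.3 units.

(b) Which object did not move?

the magenta capsule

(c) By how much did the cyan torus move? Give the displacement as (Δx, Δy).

(-0.7, 0.0)

The cyan torus was at about (12.1, 5.7) and moved to about (11.4, 5.7).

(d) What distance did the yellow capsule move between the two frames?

1.2

The yellow capsule was near (12.6, 6.9) before and (13.8, 7.2) after, so it travelled √(1.2² + 0.3²) ≈ 1.2 units.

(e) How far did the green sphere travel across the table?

2.6

The green sphere was near (1.7, 4.0) before and (3.1, 6.2) after, so it travelled √(1.4² + 2.2²) ≈ 2.6 units.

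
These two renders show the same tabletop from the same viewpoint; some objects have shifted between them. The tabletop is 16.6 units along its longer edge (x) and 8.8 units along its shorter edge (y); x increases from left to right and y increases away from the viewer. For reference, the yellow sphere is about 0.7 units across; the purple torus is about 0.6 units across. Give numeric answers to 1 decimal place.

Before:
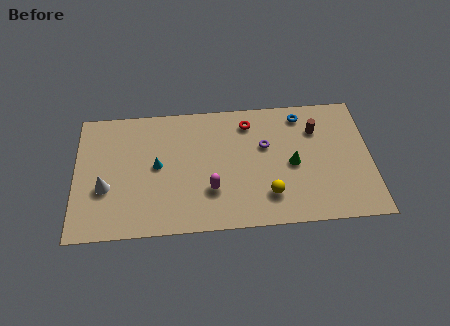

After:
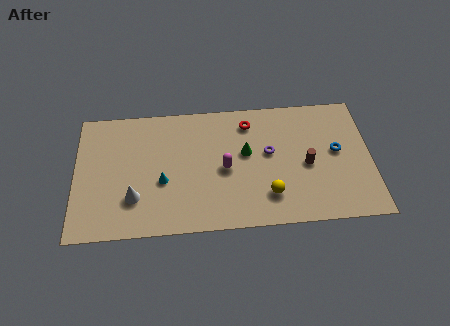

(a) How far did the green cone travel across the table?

2.8

The green cone moved from about (12.2, 4.1) to (9.6, 5.1), a distance of √(2.6² + 1.0²) ≈ 2.8.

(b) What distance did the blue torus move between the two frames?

3.3

From (12.8, 7.5) to (14.7, 4.8), the blue torus covered √(1.9² + 2.7²) ≈ 3.3 units.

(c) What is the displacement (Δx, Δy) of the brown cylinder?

(-0.6, -2.4)

From the two frames, the brown cylinder sits at roughly (13.6, 6.4) before and (13.0, 4.0) after.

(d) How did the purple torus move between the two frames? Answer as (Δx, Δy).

(0.2, -0.5)

The purple torus was at about (10.7, 5.5) and moved to about (10.9, 5.0).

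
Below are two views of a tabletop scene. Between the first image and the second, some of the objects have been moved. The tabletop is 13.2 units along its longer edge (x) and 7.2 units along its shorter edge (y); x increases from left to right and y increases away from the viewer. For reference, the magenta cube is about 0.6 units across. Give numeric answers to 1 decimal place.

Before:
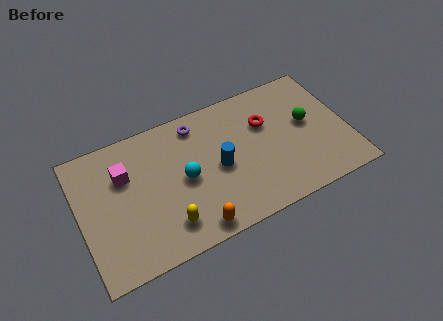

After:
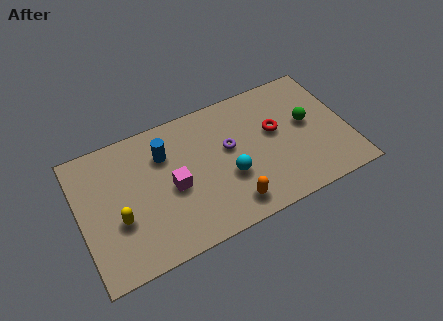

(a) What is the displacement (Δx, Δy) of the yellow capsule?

(-2.2, 1.2)

The yellow capsule started near (4.0, 1.5) and ended near (1.8, 2.7).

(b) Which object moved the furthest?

the blue cylinder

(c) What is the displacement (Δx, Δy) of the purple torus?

(1.4, -1.9)

The purple torus was at about (6.0, 6.1) and moved to about (7.4, 4.2).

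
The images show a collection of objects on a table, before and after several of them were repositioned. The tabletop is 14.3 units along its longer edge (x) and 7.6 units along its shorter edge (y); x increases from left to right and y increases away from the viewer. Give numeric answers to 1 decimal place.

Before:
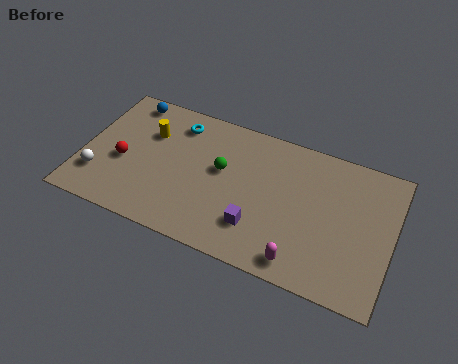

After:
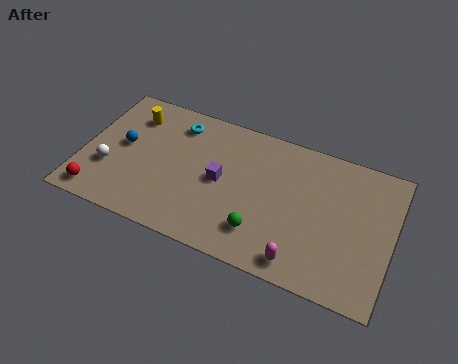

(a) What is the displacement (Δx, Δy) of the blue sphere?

(0.1, -2.6)

From the two frames, the blue sphere sits at roughly (1.7, 6.7) before and (1.8, 4.1) after.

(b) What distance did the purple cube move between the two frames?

2.6

From (8.3, 2.0) to (6.4, 3.8), the purple cube covered √(1.9² + 1.8²) ≈ 2.6 units.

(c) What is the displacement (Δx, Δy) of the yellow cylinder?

(-0.9, 0.7)

The yellow cylinder was at about (2.9, 5.2) and moved to about (2.0, 5.9).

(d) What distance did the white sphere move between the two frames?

0.7

From (0.9, 2.0) to (1.3, 2.6), the white sphere covered √(0.4² + 0.6²) ≈ 0.7 units.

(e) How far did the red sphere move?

2.4

The red sphere moved from about (1.9, 3.2) to (1.0, 1.0), a distance of √(0.9² + 2.2²) ≈ 2.4.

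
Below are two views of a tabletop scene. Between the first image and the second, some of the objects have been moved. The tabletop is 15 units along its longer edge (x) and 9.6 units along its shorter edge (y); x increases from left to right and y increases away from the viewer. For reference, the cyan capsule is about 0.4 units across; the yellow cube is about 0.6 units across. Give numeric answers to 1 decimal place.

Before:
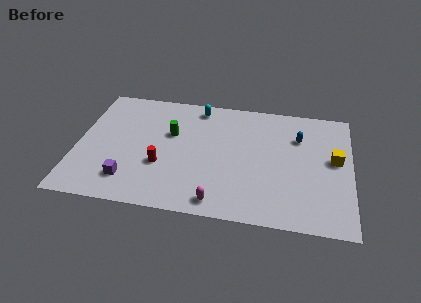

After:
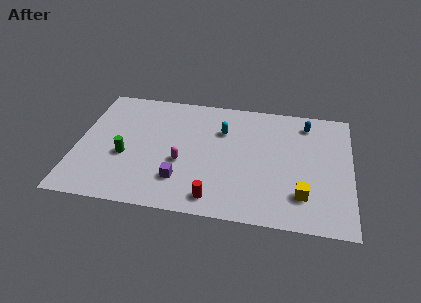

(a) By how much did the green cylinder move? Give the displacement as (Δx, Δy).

(-2.4, -2.2)

From the two frames, the green cylinder sits at roughly (5.1, 6.0) before and (2.7, 3.8) after.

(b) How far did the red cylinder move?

3.7

The red cylinder was near (4.7, 3.4) before and (7.7, 1.3) after, so it travelled √(3.0² + 2.1²) ≈ 3.7 units.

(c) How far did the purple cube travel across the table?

2.8

From (3.0, 2.0) to (5.8, 2.4), the purple cube covered √(2.8² + 0.4²) ≈ 2.8 units.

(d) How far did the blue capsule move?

1.3

From (12.1, 6.8) to (12.5, 8.0), the blue capsule covered √(0.4² + 1.2²) ≈ 1.3 units.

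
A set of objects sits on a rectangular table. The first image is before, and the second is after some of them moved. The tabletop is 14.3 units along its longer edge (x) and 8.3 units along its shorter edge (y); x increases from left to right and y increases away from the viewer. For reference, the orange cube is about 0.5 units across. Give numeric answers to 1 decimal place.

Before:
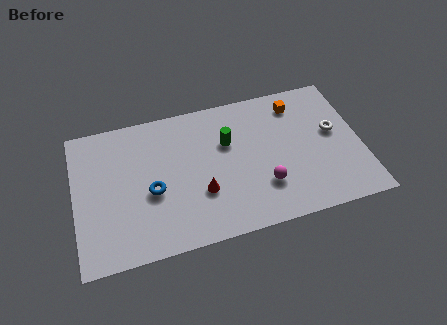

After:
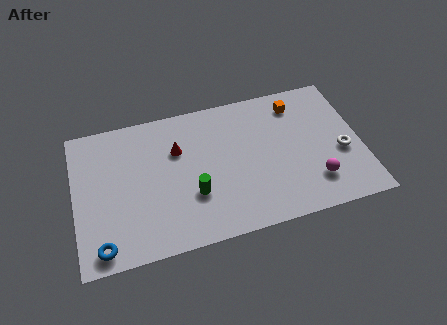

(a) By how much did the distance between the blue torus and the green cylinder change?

+0.6

They were about 4.3 units apart before and 4.9 after — 0.6 units further apart.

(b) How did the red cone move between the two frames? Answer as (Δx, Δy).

(-1.0, 2.8)

From the two frames, the red cone sits at roughly (6.2, 2.8) before and (5.2, 5.6) after.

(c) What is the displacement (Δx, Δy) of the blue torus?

(-2.6, -2.5)

From the two frames, the blue torus sits at roughly (3.8, 3.5) before and (1.2, 1.0) after.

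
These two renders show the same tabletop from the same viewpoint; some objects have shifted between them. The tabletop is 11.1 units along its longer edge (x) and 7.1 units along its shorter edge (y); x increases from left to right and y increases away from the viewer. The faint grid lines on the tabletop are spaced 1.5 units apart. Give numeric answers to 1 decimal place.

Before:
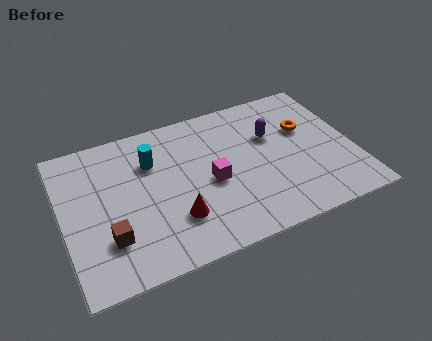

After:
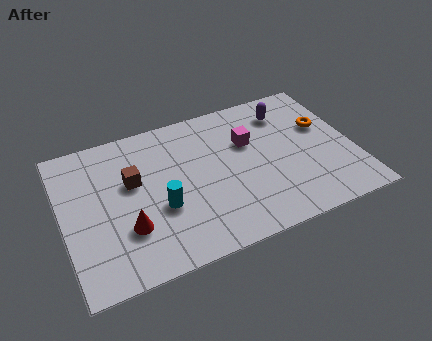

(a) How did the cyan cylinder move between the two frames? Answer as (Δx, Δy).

(0.1, -2.3)

The cyan cylinder was at about (3.5, 5.0) and moved to about (3.6, 2.7).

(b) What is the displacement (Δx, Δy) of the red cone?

(-1.8, 0.2)

The red cone started near (4.1, 2.0) and ended near (2.3, 2.2).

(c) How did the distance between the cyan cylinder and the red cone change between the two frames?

-1.7

They were about 3.1 units apart before and 1.4 after — 1.7 units closer together.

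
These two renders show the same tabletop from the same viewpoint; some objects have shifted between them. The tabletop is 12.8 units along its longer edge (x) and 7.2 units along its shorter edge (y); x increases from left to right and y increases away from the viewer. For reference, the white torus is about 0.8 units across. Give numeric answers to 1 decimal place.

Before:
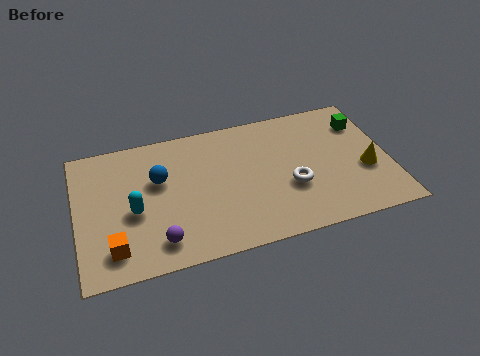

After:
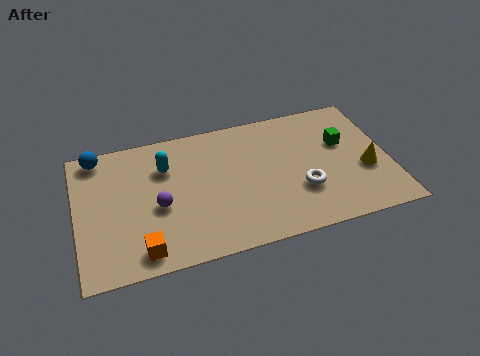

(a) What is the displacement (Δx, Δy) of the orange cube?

(1.1, -0.4)

From the two frames, the orange cube sits at roughly (1.4, 1.4) before and (2.5, 1.0) after.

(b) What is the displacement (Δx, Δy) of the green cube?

(-0.9, -0.9)

From the two frames, the green cube sits at roughly (11.9, 5.4) before and (11.0, 4.5) after.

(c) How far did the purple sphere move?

1.8

The purple sphere moved from about (3.2, 1.3) to (3.3, 3.1), a distance of √(0.1² + 1.8²) ≈ 1.8.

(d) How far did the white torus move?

0.5

The white torus moved from about (8.7, 2.7) to (9.1, 2.4), a distance of √(0.4² + 0.3²) ≈ 0.5.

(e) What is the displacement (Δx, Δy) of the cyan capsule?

(1.4, 2.0)

The cyan capsule started near (2.3, 3.1) and ended near (3.7, 5.1).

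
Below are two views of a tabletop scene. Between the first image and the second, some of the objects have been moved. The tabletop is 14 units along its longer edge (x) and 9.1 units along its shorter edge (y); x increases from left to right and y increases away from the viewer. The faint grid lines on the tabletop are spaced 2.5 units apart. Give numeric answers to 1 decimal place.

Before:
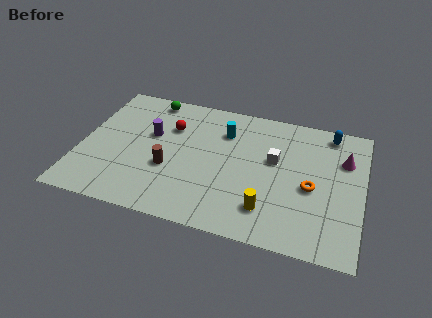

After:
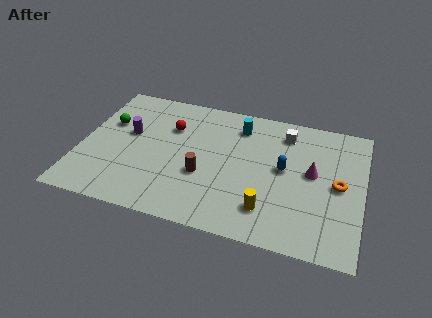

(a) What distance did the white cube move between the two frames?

2.0

The white cube moved from about (9.6, 5.4) to (10.0, 7.4), a distance of √(0.4² + 2.0²) ≈ 2.0.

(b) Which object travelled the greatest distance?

the blue capsule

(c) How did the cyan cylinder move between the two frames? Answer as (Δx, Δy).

(0.7, 0.6)

The cyan cylinder started near (7.0, 6.7) and ended near (7.7, 7.3).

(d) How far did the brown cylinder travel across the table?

1.7

From (4.5, 3.4) to (6.2, 3.4), the brown cylinder covered √(1.7² + 0.0²) ≈ 1.7 units.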